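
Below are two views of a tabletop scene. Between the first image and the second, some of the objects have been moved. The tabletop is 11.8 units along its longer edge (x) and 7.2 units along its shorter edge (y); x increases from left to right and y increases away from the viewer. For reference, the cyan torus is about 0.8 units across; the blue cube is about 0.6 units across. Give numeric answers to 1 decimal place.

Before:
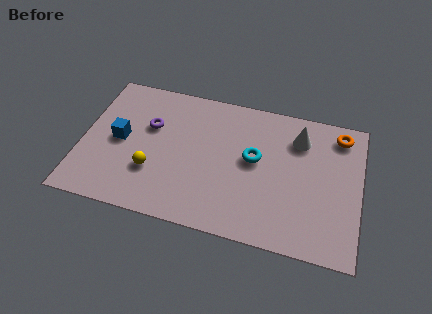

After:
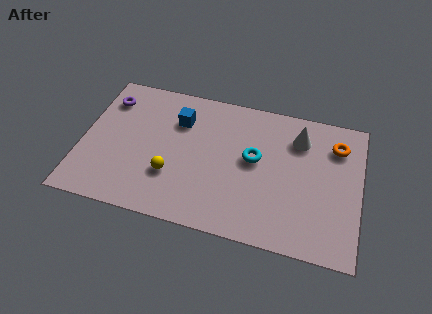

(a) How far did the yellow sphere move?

0.8

The yellow sphere moved from about (3.1, 2.3) to (3.9, 2.3), a distance of √(0.8² + 0.0²) ≈ 0.8.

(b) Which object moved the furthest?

the blue cube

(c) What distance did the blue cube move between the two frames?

2.9

From (1.6, 3.6) to (4.0, 5.2), the blue cube covered √(2.4² + 1.6²) ≈ 2.9 units.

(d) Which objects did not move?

the cyan torus and the white cone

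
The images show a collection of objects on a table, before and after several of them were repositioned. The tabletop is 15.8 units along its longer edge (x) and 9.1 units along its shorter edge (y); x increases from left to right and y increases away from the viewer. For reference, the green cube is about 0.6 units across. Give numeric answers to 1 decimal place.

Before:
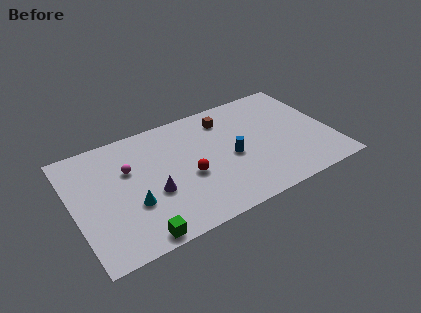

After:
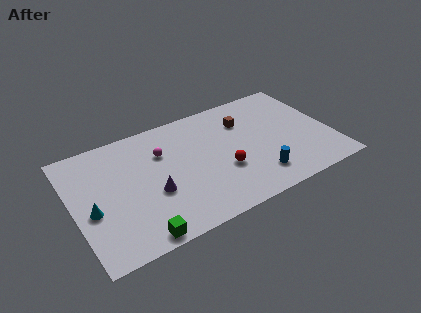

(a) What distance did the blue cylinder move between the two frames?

2.6

The blue cylinder was near (9.6, 4.1) before and (10.9, 1.9) after, so it travelled √(1.3² + 2.2²) ≈ 2.6 units.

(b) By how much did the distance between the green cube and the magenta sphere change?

+0.8

The distance was about 5.1 in the first image and 5.9 in the second, so they moved 0.8 units further apart.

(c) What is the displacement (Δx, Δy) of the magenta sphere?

(2.1, 0.4)

The magenta sphere started near (3.5, 5.9) and ended near (5.6, 6.3).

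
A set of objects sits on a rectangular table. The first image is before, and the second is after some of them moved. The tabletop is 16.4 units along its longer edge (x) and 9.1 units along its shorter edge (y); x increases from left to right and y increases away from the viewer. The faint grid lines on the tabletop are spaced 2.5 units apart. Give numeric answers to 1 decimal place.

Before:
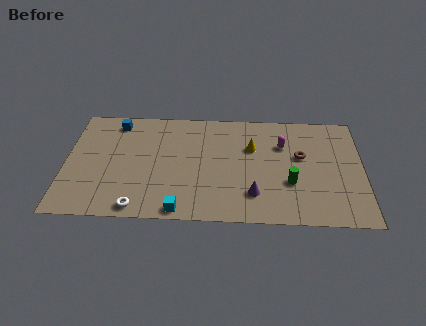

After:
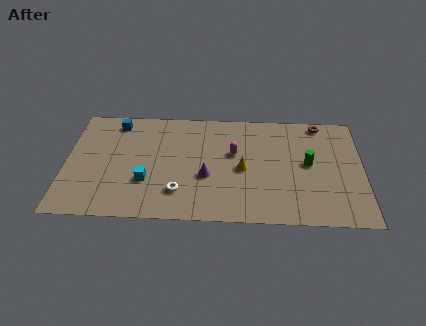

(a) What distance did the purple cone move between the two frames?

2.9

The purple cone moved from about (10.4, 2.2) to (7.8, 3.5), a distance of √(2.6² + 1.3²) ≈ 2.9.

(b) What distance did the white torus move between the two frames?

2.6

From (4.1, 0.9) to (6.3, 2.2), the white torus covered √(2.2² + 1.3²) ≈ 2.6 units.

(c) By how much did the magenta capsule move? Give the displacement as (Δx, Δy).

(-2.7, -0.8)

The magenta capsule was at about (12.0, 6.3) and moved to about (9.3, 5.5).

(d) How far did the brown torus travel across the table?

3.0

From (13.0, 5.4) to (14.1, 8.2), the brown torus covered √(1.1² + 2.8²) ≈ 3.0 units.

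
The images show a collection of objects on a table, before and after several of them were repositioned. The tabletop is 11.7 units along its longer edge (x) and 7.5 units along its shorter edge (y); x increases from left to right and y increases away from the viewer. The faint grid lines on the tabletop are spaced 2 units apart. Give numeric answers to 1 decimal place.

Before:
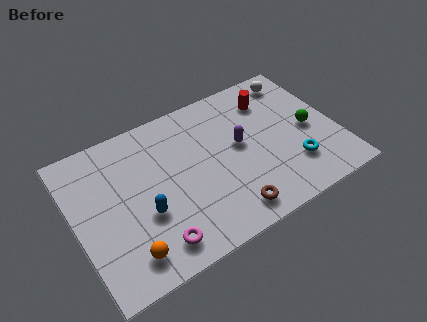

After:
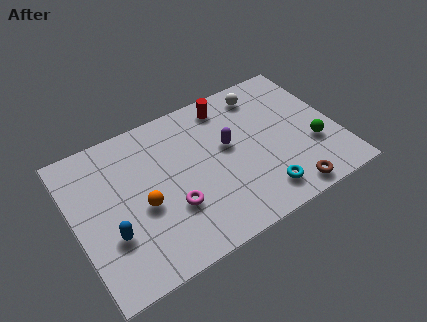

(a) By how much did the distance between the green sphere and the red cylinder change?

+2.3

Before: roughly 2.7 units apart; after: 5.0. That's 2.3 units further apart.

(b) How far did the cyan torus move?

1.7

The cyan torus moved from about (9.5, 2.0) to (7.9, 1.3), a distance of √(1.6² + 0.7²) ≈ 1.7.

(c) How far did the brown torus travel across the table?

2.6

The brown torus moved from about (6.4, 1.1) to (9.0, 0.8), a distance of √(2.6² + 0.3²) ≈ 2.6.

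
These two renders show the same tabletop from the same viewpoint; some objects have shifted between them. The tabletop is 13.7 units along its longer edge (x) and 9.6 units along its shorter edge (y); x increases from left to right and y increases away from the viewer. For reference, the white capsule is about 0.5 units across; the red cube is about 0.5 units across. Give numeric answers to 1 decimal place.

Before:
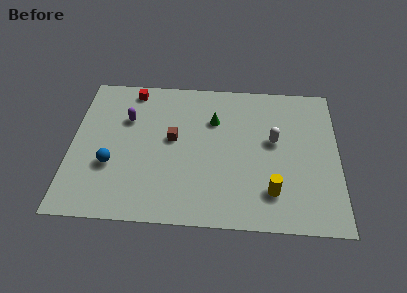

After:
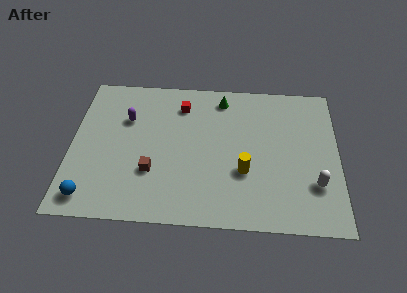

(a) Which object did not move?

the purple capsule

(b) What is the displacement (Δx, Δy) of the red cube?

(2.6, -0.9)

From the two frames, the red cube sits at roughly (3.0, 8.5) before and (5.6, 7.6) after.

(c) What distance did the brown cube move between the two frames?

2.4

The brown cube moved from about (5.2, 5.3) to (4.2, 3.1), a distance of √(1.0² + 2.2²) ≈ 2.4.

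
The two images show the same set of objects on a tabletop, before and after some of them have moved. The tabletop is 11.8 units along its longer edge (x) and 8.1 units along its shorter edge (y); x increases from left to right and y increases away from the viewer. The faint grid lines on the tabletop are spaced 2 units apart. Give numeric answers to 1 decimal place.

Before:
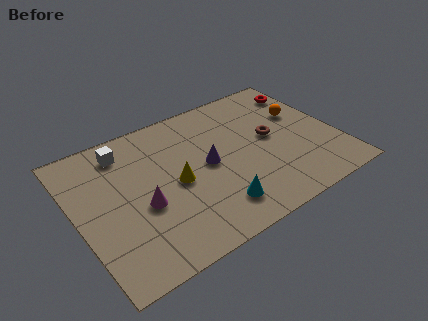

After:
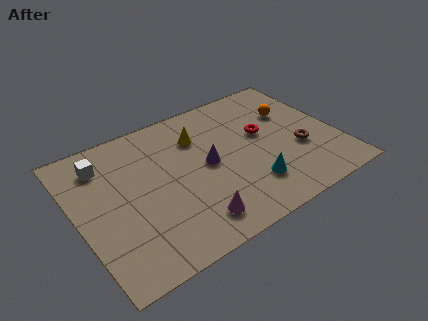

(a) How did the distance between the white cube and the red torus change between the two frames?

-1.2

They were about 8.5 units apart before and 7.3 after — 1.2 units closer together.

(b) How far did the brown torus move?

1.7

The brown torus was near (8.9, 4.3) before and (10.0, 3.0) after, so it travelled √(1.1² + 1.3²) ≈ 1.7 units.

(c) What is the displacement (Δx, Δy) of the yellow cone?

(1.4, 2.1)

From the two frames, the yellow cone sits at roughly (4.4, 3.8) before and (5.8, 5.9) after.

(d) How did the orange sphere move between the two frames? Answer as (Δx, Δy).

(-0.4, 0.3)

From the two frames, the orange sphere sits at roughly (10.5, 5.1) before and (10.1, 5.4) after.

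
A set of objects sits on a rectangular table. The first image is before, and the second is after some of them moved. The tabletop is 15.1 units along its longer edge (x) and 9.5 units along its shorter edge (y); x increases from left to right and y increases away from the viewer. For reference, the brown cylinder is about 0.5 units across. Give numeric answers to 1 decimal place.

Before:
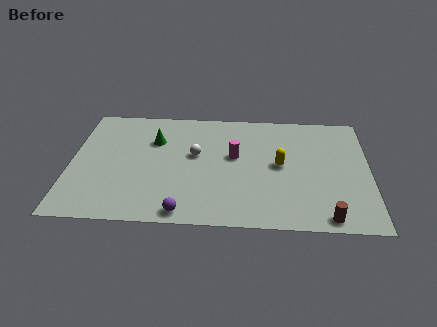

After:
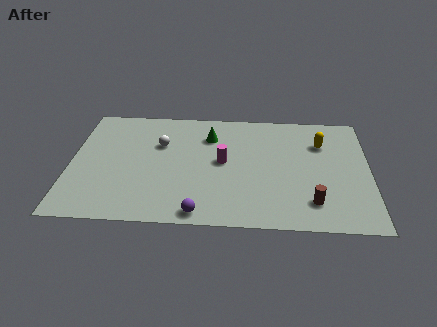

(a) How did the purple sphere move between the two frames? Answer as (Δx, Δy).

(0.8, 0.0)

The purple sphere started near (5.8, 0.9) and ended near (6.6, 0.9).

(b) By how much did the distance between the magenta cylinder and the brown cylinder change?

-1.1

The distance was about 6.5 in the first image and 5.4 in the second, so they moved 1.1 units closer together.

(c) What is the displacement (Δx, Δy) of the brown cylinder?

(-0.7, 1.1)

The brown cylinder was at about (12.9, 0.9) and moved to about (12.2, 2.0).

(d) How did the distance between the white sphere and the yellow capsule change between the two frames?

+3.9

Before: roughly 4.3 units apart; after: 8.2. That's 3.9 units further apart.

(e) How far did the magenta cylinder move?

0.8

The magenta cylinder moved from about (8.3, 5.5) to (7.7, 5.0), a distance of √(0.6² + 0.5²) ≈ 0.8.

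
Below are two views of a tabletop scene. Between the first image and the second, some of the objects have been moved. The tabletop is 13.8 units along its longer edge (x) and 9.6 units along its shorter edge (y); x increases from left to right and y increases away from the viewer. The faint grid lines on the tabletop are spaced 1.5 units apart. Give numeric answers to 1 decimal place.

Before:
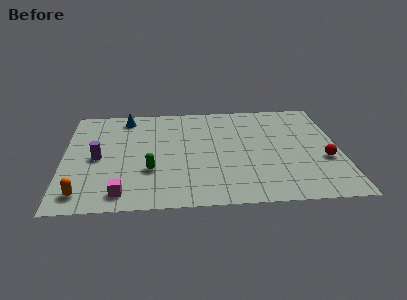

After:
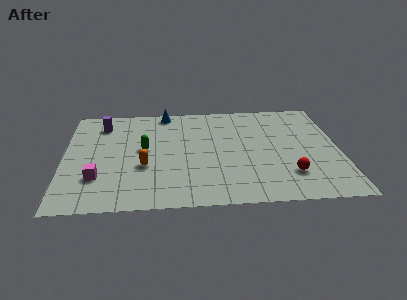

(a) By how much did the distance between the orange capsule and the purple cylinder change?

+1.4

The distance was about 3.2 in the first image and 4.6 in the second, so they moved 1.4 units further apart.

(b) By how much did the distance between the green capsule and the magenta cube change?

+1.0

Before: roughly 2.4 units apart; after: 3.4. That's 1.0 units further apart.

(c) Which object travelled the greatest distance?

the orange capsule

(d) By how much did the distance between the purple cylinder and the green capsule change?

+0.4

Before: roughly 2.9 units apart; after: 3.3. That's 0.4 units further apart.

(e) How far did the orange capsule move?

3.7

The orange capsule moved from about (1.0, 1.4) to (4.0, 3.6), a distance of √(3.0² + 2.2²) ≈ 3.7.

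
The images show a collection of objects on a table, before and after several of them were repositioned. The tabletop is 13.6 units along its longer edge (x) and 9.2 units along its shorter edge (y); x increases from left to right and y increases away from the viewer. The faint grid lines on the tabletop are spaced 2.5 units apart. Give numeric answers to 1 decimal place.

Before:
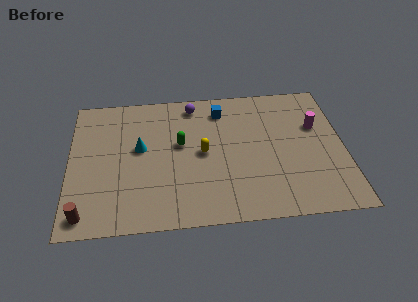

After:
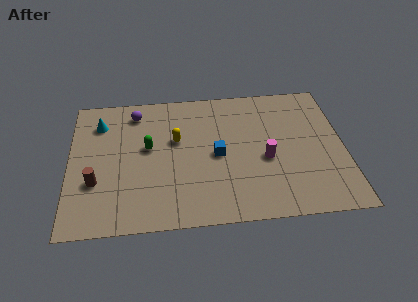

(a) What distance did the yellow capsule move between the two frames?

1.6

The yellow capsule was near (6.6, 4.6) before and (5.3, 5.6) after, so it travelled √(1.3² + 1.0²) ≈ 1.6 units.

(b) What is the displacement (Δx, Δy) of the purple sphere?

(-2.9, -0.3)

The purple sphere started near (6.2, 8.0) and ended near (3.3, 7.7).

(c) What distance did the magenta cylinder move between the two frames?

3.3

The magenta cylinder moved from about (12.3, 5.9) to (9.7, 3.9), a distance of √(2.6² + 2.0²) ≈ 3.3.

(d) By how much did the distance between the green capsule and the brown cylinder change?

-3.0

Before: roughly 6.3 units apart; after: 3.3. That's 3.0 units closer together.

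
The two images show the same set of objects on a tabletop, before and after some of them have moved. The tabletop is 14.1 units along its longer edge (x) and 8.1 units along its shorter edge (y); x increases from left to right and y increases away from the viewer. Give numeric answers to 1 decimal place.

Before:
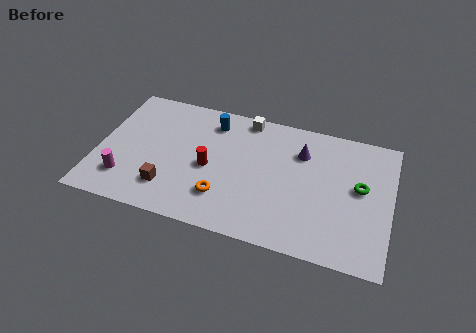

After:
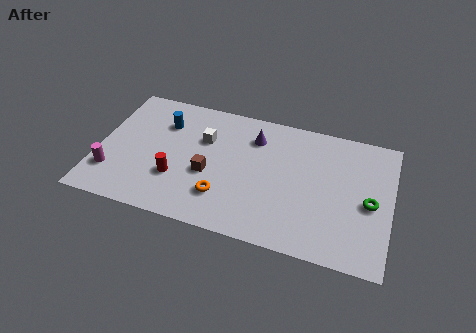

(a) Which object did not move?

the orange torus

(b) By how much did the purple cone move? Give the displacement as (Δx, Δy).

(-2.3, 0.3)

From the two frames, the purple cone sits at roughly (9.7, 5.9) before and (7.4, 6.2) after.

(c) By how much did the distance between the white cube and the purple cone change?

-0.6

Before: roughly 3.1 units apart; after: 2.5. That's 0.6 units closer together.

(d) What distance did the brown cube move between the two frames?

2.3

The brown cube was near (3.6, 1.9) before and (5.4, 3.3) after, so it travelled √(1.8² + 1.4²) ≈ 2.3 units.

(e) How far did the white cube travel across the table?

2.7

From (6.9, 7.3) to (5.0, 5.4), the white cube covered √(1.9² + 1.9²) ≈ 2.7 units.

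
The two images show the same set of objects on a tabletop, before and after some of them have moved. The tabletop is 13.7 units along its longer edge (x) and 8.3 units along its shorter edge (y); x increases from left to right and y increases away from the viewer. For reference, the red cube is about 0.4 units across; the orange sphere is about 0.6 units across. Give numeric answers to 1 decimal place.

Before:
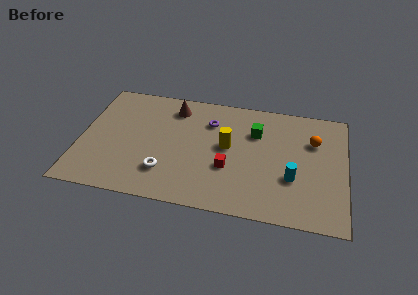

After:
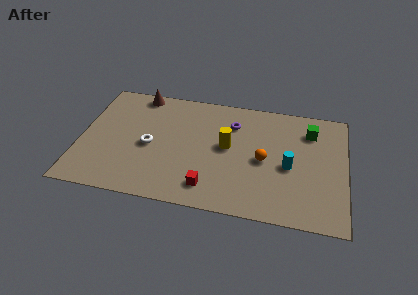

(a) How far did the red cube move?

1.7

The red cube moved from about (7.7, 3.0) to (6.8, 1.5), a distance of √(0.9² + 1.5²) ≈ 1.7.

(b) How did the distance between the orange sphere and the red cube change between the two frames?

-1.5

The distance was about 5.1 in the first image and 3.6 in the second, so they moved 1.5 units closer together.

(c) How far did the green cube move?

2.9

The green cube was near (9.0, 5.8) before and (11.8, 6.4) after, so it travelled √(2.8² + 0.6²) ≈ 2.9 units.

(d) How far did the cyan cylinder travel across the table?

0.8

The cyan cylinder moved from about (11.0, 2.9) to (10.8, 3.7), a distance of √(0.2² + 0.8²) ≈ 0.8.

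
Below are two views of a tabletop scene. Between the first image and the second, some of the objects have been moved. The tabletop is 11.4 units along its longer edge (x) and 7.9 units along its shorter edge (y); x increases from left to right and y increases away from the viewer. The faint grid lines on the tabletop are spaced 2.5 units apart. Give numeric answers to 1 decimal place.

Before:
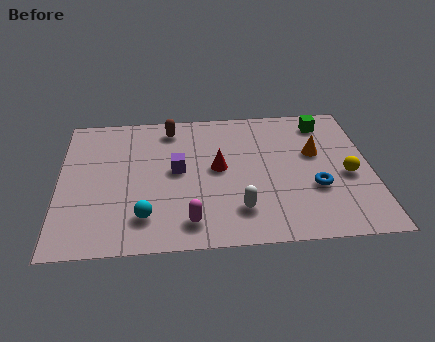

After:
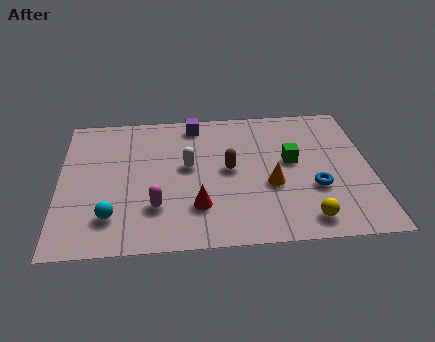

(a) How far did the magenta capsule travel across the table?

1.5

The magenta capsule was near (4.7, 1.3) before and (3.5, 2.2) after, so it travelled √(1.2² + 0.9²) ≈ 1.5 units.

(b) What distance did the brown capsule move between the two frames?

3.3

The brown capsule moved from about (4.1, 6.7) to (6.2, 4.1), a distance of √(2.1² + 2.6²) ≈ 3.3.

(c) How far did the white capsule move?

3.2

The white capsule moved from about (6.5, 1.8) to (4.7, 4.4), a distance of √(1.8² + 2.6²) ≈ 3.2.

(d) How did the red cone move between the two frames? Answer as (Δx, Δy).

(-0.8, -2.1)

The red cone was at about (5.8, 4.2) and moved to about (5.0, 2.1).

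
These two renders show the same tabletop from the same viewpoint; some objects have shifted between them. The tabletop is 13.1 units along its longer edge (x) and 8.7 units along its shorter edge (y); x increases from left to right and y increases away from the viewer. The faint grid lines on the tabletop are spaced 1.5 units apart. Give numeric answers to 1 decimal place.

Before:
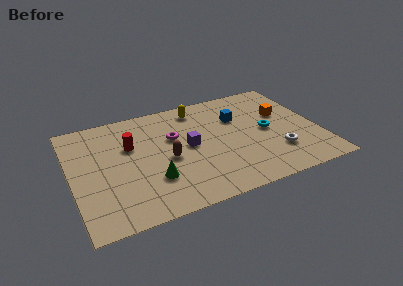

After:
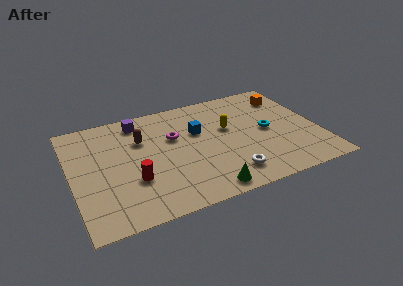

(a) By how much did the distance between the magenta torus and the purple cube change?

+1.3

They were about 1.2 units apart before and 2.5 after — 1.3 units further apart.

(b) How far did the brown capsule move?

2.3

The brown capsule was near (5.0, 3.9) before and (3.8, 5.9) after, so it travelled √(1.2² + 2.0²) ≈ 2.3 units.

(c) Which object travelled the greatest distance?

the purple cube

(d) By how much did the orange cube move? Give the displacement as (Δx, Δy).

(0.4, 1.4)

The orange cube started near (11.4, 5.4) and ended near (11.8, 6.8).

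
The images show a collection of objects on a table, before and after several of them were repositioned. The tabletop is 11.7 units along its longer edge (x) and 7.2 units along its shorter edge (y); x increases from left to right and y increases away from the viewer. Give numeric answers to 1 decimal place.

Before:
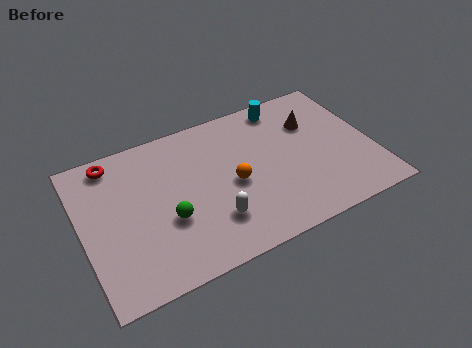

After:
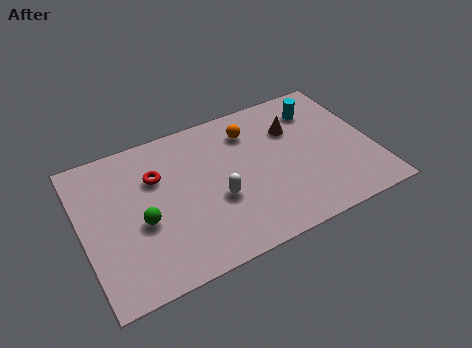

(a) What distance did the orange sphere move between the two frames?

2.5

From (6.0, 3.3) to (7.0, 5.6), the orange sphere covered √(1.0² + 2.3²) ≈ 2.5 units.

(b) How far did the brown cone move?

0.8

From (9.5, 5.0) to (8.7, 5.0), the brown cone covered √(0.8² + 0.0²) ≈ 0.8 units.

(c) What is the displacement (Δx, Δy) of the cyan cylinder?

(1.3, -0.7)

The cyan cylinder started near (8.5, 6.3) and ended near (9.8, 5.6).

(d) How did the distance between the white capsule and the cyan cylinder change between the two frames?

-0.3

The distance was about 5.6 in the first image and 5.3 in the second, so they moved 0.3 units closer together.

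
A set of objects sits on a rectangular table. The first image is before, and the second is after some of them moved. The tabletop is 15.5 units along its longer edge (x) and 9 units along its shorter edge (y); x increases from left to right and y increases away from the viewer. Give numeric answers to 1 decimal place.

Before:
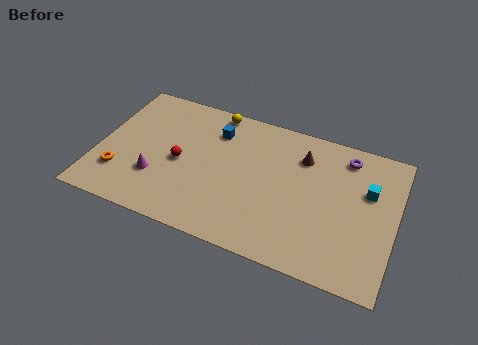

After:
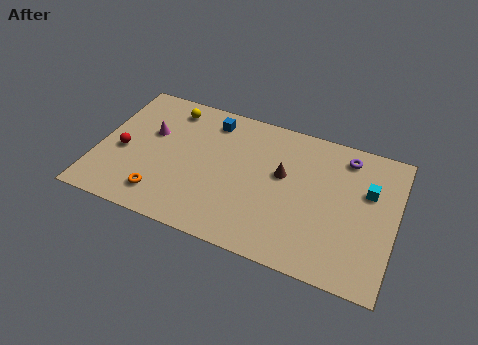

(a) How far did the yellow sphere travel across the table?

2.4

The yellow sphere moved from about (5.7, 8.2) to (3.4, 7.6), a distance of √(2.3² + 0.6²) ≈ 2.4.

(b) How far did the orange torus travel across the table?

2.4

The orange torus moved from about (1.3, 2.4) to (3.6, 1.7), a distance of √(2.3² + 0.7²) ≈ 2.4.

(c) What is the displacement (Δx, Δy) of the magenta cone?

(-0.6, 2.8)

The magenta cone started near (3.2, 2.8) and ended near (2.6, 5.6).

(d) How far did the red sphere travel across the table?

3.0

From (4.3, 4.2) to (1.3, 3.9), the red sphere covered √(3.0² + 0.3²) ≈ 3.0 units.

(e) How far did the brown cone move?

1.7

The brown cone moved from about (10.5, 6.8) to (9.6, 5.3), a distance of √(0.9² + 1.5²) ≈ 1.7.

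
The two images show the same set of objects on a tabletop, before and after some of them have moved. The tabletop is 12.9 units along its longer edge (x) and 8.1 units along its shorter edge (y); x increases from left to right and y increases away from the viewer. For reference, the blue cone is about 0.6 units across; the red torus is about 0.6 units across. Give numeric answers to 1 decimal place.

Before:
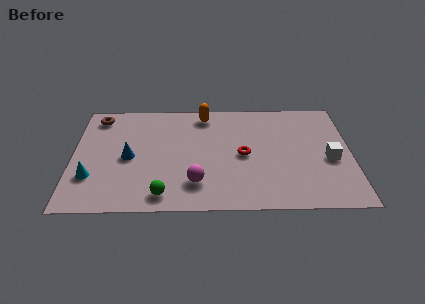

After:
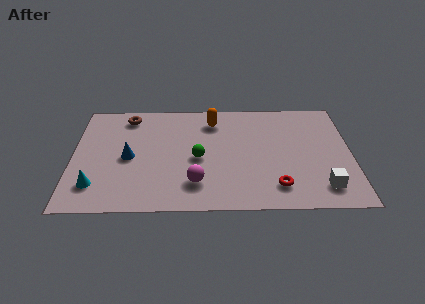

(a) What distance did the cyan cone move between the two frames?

0.6

The cyan cone was near (0.9, 2.4) before and (1.1, 1.8) after, so it travelled √(0.2² + 0.6²) ≈ 0.6 units.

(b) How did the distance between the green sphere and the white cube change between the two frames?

-2.0

Before: roughly 8.1 units apart; after: 6.1. That's 2.0 units closer together.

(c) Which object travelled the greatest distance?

the green sphere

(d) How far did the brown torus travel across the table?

1.4

The brown torus moved from about (1.1, 6.9) to (2.5, 6.9), a distance of √(1.4² + 0.0²) ≈ 1.4.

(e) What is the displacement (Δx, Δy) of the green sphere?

(1.6, 2.6)

The green sphere was at about (4.2, 1.1) and moved to about (5.8, 3.7).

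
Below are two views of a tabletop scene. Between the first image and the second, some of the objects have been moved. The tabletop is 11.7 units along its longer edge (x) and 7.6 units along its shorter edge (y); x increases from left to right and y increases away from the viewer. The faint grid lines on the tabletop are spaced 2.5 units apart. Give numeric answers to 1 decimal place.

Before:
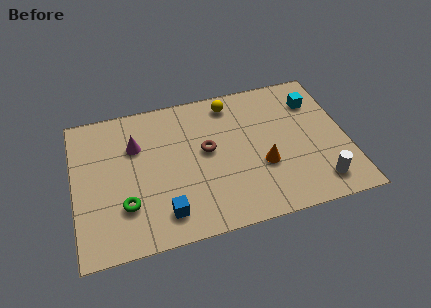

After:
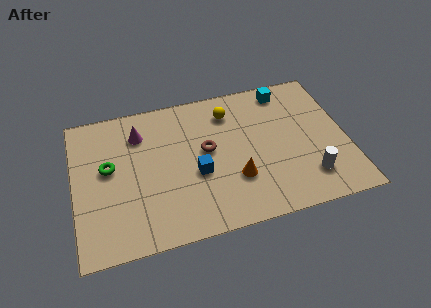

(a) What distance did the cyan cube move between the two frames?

1.5

From (10.5, 5.7) to (9.3, 6.6), the cyan cube covered √(1.2² + 0.9²) ≈ 1.5 units.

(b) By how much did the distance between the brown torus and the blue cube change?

-2.2

The distance was about 3.4 in the first image and 1.2 in the second, so they moved 2.2 units closer together.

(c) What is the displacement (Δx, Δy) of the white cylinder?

(-0.4, 0.4)

The white cylinder was at about (10.3, 1.3) and moved to about (9.9, 1.7).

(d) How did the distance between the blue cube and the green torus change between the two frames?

+2.1

Before: roughly 1.8 units apart; after: 3.9. That's 2.1 units further apart.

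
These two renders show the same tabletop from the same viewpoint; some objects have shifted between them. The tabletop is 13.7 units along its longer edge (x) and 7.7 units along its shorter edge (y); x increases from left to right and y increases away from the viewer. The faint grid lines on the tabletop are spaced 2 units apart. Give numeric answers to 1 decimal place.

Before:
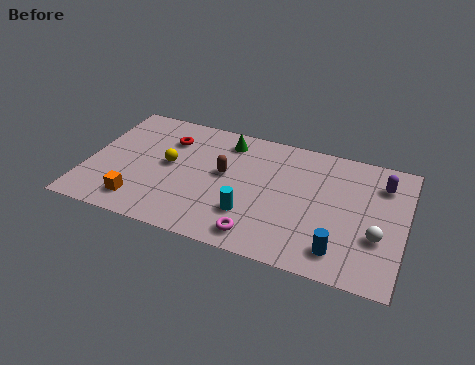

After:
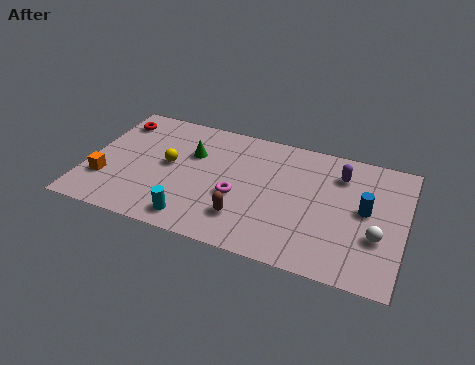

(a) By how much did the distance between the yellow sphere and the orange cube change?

+0.3

Before: roughly 2.9 units apart; after: 3.2. That's 0.3 units further apart.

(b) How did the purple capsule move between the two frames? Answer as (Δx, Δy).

(-1.8, 0.0)

From the two frames, the purple capsule sits at roughly (12.6, 5.9) before and (10.8, 5.9) after.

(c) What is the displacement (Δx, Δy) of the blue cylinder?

(0.9, 2.7)

The blue cylinder started near (11.1, 1.4) and ended near (12.0, 4.1).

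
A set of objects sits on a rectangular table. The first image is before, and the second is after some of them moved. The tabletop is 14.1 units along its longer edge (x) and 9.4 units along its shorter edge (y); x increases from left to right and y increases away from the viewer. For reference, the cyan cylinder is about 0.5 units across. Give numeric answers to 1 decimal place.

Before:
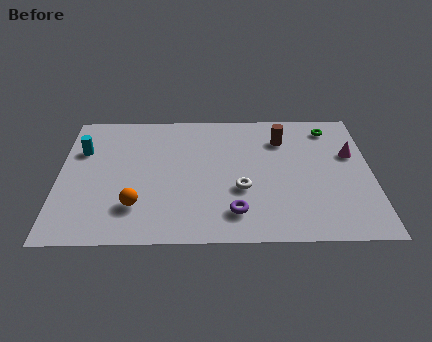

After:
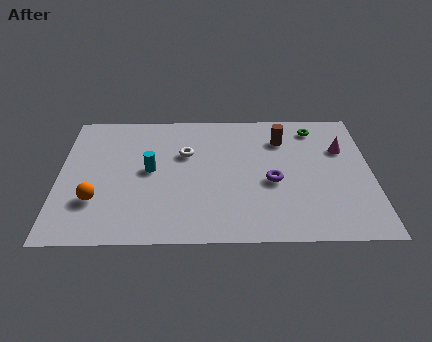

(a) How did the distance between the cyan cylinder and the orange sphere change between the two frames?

-1.5

The distance was about 4.7 in the first image and 3.2 in the second, so they moved 1.5 units closer together.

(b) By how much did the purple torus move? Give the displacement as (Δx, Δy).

(1.7, 2.1)

The purple torus was at about (7.9, 1.9) and moved to about (9.6, 4.0).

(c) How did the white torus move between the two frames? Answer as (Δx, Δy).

(-2.5, 2.6)

From the two frames, the white torus sits at roughly (8.2, 3.5) before and (5.7, 6.1) after.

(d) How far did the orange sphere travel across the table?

1.8

From (3.5, 2.4) to (1.7, 2.8), the orange sphere covered √(1.8² + 0.4²) ≈ 1.8 units.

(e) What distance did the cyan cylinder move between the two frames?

3.4

The cyan cylinder moved from about (1.0, 6.4) to (4.1, 4.9), a distance of √(3.1² + 1.5²) ≈ 3.4.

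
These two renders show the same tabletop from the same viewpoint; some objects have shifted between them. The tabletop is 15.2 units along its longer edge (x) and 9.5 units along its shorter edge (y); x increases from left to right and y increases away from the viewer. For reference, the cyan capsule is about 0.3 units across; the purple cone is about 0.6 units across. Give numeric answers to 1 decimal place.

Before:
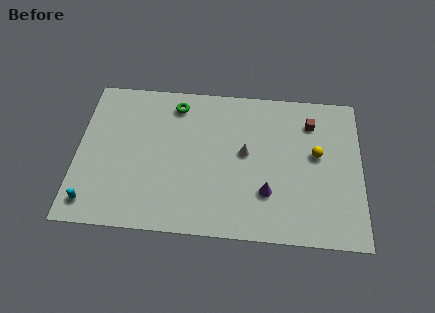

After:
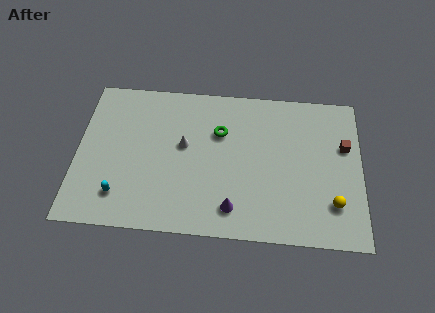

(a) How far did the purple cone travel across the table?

2.1

The purple cone moved from about (10.2, 2.8) to (8.4, 1.7), a distance of √(1.8² + 1.1²) ≈ 2.1.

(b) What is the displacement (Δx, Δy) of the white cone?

(-3.3, 0.2)

The white cone was at about (9.0, 5.2) and moved to about (5.7, 5.4).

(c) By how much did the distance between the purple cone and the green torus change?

-2.4

Before: roughly 7.2 units apart; after: 4.8. That's 2.4 units closer together.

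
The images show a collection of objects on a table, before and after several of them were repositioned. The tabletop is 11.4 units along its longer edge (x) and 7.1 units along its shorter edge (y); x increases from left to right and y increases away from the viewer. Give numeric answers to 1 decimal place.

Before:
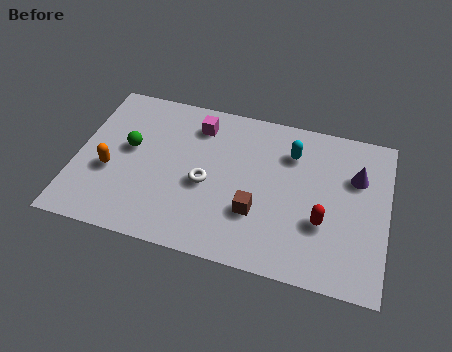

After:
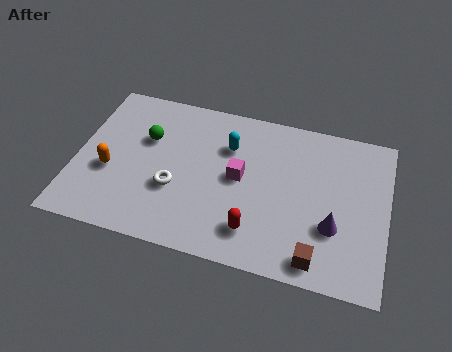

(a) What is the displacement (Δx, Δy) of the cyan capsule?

(-2.3, -0.3)

From the two frames, the cyan capsule sits at roughly (7.8, 5.3) before and (5.5, 5.0) after.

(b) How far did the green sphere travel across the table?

0.8

The green sphere was near (1.9, 4.0) before and (2.5, 4.6) after, so it travelled √(0.6² + 0.6²) ≈ 0.8 units.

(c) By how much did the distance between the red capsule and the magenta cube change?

-3.5

The distance was about 5.8 in the first image and 2.3 in the second, so they moved 3.5 units closer together.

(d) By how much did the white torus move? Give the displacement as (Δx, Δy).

(-1.1, -0.5)

The white torus started near (4.8, 3.1) and ended near (3.7, 2.6).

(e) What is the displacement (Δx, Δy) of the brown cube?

(2.3, -1.4)

The brown cube started near (6.7, 2.3) and ended near (9.0, 0.9).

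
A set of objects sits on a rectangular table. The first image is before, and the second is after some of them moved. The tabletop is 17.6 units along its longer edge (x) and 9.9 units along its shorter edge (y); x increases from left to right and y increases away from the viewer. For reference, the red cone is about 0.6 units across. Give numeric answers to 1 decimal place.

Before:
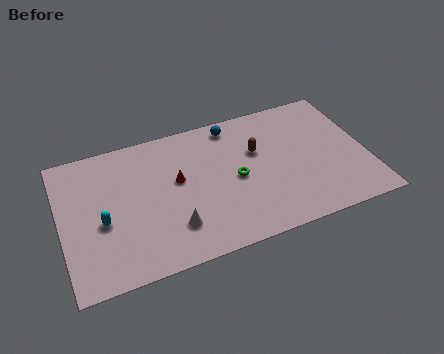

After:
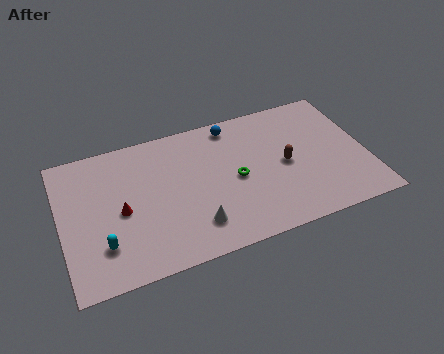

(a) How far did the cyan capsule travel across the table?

1.6

The cyan capsule was near (2.3, 4.2) before and (2.2, 2.6) after, so it travelled √(0.1² + 1.6²) ≈ 1.6 units.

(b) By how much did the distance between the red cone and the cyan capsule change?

-2.3

The distance was about 4.6 in the first image and 2.3 in the second, so they moved 2.3 units closer together.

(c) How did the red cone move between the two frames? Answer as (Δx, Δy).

(-3.3, -1.1)

The red cone started near (6.7, 5.7) and ended near (3.4, 4.6).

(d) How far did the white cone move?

1.2

From (6.2, 2.5) to (7.4, 2.2), the white cone covered √(1.2² + 0.3²) ≈ 1.2 units.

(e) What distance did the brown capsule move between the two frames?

2.1

The brown capsule moved from about (11.4, 6.3) to (12.9, 4.8), a distance of √(1.5² + 1.5²) ≈ 2.1.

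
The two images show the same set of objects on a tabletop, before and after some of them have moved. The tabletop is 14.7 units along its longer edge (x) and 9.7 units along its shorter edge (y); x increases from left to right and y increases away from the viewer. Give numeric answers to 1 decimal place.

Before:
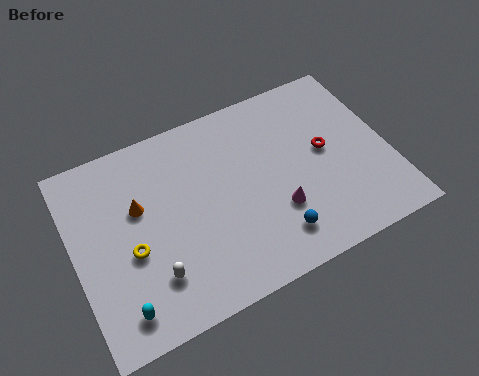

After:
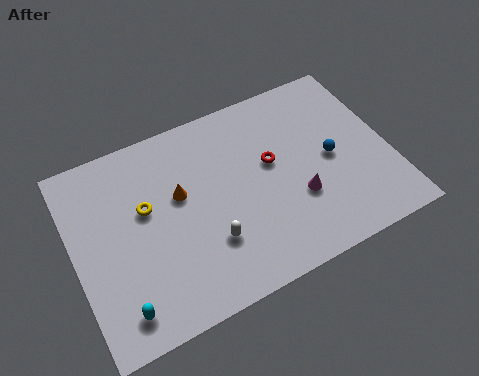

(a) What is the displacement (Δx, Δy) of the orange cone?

(1.9, -0.2)

The orange cone was at about (3.1, 6.0) and moved to about (5.0, 5.8).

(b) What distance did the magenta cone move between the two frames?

1.0

From (9.2, 3.1) to (10.2, 3.3), the magenta cone covered √(1.0² + 0.2²) ≈ 1.0 units.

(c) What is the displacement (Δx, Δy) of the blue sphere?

(3.1, 2.8)

The blue sphere was at about (8.9, 1.9) and moved to about (12.0, 4.7).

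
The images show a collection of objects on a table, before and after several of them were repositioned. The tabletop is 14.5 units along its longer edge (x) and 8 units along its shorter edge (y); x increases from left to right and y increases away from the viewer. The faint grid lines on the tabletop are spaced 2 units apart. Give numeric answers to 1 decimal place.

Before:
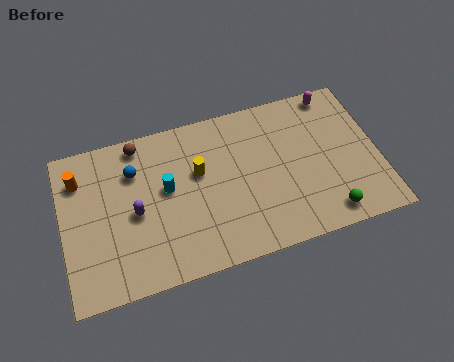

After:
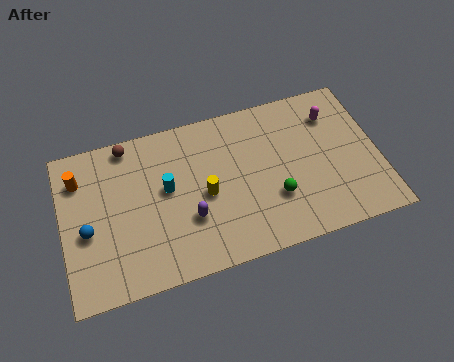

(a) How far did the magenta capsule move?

1.1

The magenta capsule moved from about (12.8, 7.2) to (12.6, 6.1), a distance of √(0.2² + 1.1²) ≈ 1.1.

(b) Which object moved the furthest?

the blue sphere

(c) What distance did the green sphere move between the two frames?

2.7

The green sphere moved from about (11.9, 1.1) to (9.6, 2.6), a distance of √(2.3² + 1.5²) ≈ 2.7.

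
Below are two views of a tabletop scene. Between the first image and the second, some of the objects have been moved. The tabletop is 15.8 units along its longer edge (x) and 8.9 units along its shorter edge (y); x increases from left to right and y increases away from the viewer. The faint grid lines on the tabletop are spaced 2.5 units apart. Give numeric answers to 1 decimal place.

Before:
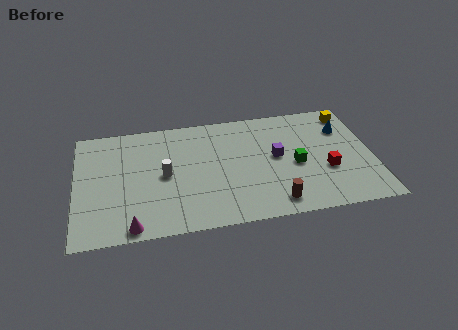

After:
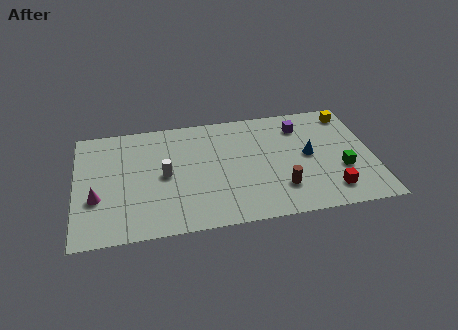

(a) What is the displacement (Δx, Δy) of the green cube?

(2.4, -0.8)

The green cube started near (11.7, 4.0) and ended near (14.1, 3.2).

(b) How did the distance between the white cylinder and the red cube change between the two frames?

+0.4

The distance was about 8.7 in the first image and 9.1 in the second, so they moved 0.4 units further apart.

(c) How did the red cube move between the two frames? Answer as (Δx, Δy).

(0.1, -1.6)

The red cube was at about (13.3, 3.3) and moved to about (13.4, 1.7).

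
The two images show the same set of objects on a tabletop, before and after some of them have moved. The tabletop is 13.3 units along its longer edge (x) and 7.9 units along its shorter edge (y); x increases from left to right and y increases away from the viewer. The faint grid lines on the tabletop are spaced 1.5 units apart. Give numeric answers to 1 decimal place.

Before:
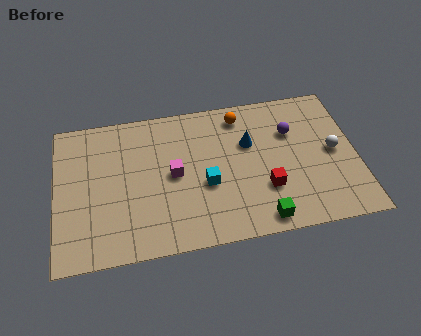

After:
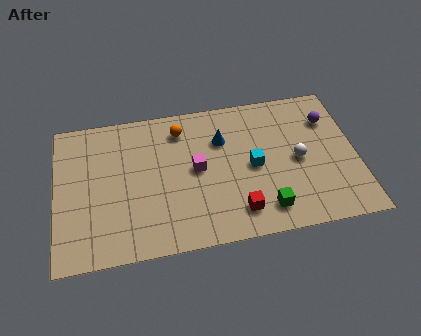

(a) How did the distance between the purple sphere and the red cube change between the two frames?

+2.9

Before: roughly 3.2 units apart; after: 6.1. That's 2.9 units further apart.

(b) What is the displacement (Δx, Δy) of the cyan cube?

(2.1, 0.6)

From the two frames, the cyan cube sits at roughly (6.6, 3.2) before and (8.7, 3.8) after.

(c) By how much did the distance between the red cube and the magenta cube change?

-1.2

They were about 4.3 units apart before and 3.1 after — 1.2 units closer together.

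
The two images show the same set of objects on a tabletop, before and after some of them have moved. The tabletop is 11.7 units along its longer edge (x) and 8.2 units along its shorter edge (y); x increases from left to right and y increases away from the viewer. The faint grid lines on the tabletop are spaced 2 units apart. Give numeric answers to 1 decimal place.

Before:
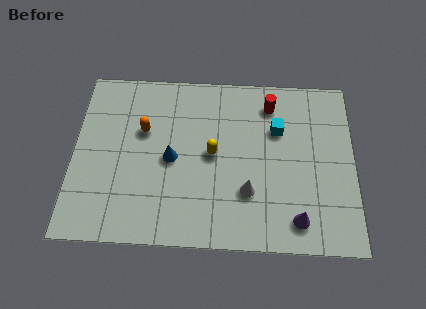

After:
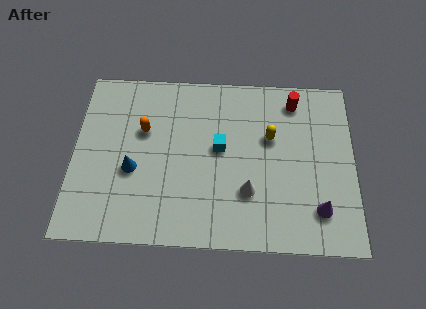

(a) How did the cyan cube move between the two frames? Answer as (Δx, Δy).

(-2.4, -1.0)

From the two frames, the cyan cube sits at roughly (8.5, 5.5) before and (6.1, 4.5) after.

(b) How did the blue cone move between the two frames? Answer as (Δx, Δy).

(-1.6, -0.6)

The blue cone was at about (4.1, 3.9) and moved to about (2.5, 3.3).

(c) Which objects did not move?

the orange capsule and the white cone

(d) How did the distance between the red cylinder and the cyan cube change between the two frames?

+2.7

The distance was about 1.2 in the first image and 3.9 in the second, so they moved 2.7 units further apart.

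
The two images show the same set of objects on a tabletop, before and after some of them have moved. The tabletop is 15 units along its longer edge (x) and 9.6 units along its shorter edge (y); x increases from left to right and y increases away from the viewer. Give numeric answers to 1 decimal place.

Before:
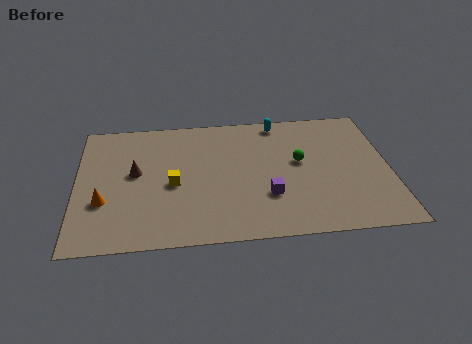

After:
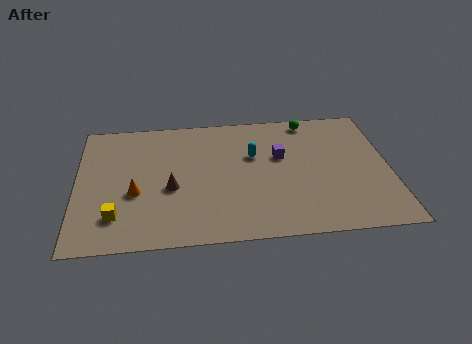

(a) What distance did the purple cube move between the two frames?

3.0

From (9.1, 3.0) to (9.8, 5.9), the purple cube covered √(0.7² + 2.9²) ≈ 3.0 units.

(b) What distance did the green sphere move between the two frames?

3.3

The green sphere moved from about (10.7, 5.4) to (11.3, 8.6), a distance of √(0.6² + 3.2²) ≈ 3.3.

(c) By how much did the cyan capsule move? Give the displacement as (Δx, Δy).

(-1.3, -2.5)

The cyan capsule was at about (9.8, 8.6) and moved to about (8.5, 6.1).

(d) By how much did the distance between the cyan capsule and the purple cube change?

-4.3

They were about 5.6 units apart before and 1.3 after — 4.3 units closer together.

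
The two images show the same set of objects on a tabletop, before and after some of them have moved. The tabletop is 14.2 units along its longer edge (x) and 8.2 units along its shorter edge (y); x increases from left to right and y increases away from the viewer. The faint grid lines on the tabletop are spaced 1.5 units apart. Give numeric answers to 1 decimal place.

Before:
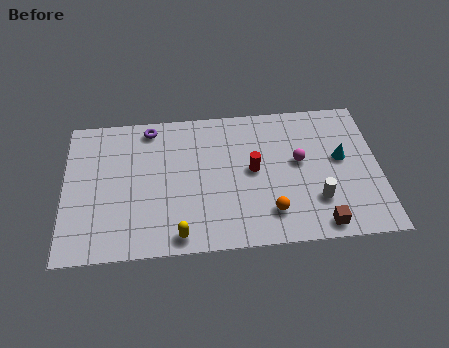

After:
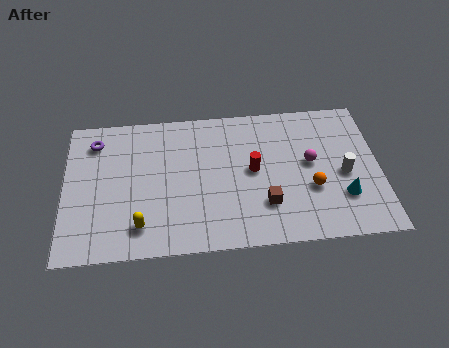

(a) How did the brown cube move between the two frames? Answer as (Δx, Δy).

(-2.4, 1.4)

The brown cube started near (11.4, 0.9) and ended near (9.0, 2.3).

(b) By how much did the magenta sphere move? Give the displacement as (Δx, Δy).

(0.5, -0.1)

The magenta sphere was at about (10.6, 4.6) and moved to about (11.1, 4.5).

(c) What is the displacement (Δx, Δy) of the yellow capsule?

(-1.7, 0.7)

The yellow capsule started near (5.1, 0.9) and ended near (3.4, 1.6).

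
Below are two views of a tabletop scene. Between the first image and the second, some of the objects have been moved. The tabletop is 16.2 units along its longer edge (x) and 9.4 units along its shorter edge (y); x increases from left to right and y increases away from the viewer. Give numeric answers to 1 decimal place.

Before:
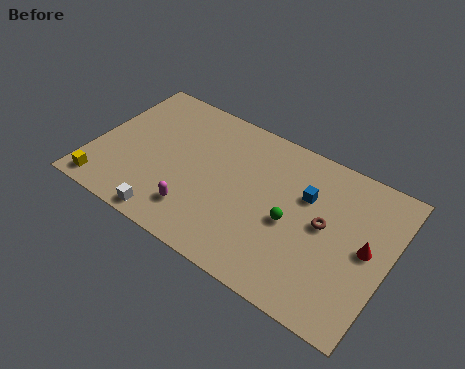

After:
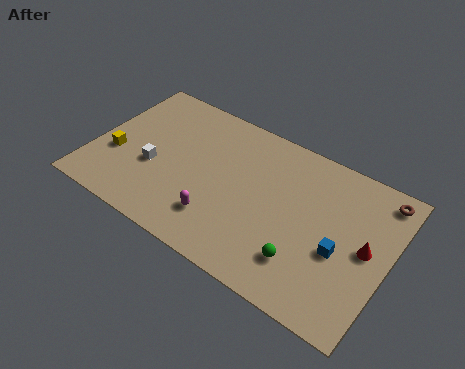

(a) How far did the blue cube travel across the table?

3.2

From (11.5, 6.2) to (13.7, 3.9), the blue cube covered √(2.2² + 2.3²) ≈ 3.2 units.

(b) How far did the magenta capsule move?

1.2

From (6.1, 2.1) to (7.3, 2.3), the magenta capsule covered √(1.2² + 0.2²) ≈ 1.2 units.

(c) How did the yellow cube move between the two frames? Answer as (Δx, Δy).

(0.2, 2.4)

The yellow cube was at about (1.1, 1.1) and moved to about (1.3, 3.5).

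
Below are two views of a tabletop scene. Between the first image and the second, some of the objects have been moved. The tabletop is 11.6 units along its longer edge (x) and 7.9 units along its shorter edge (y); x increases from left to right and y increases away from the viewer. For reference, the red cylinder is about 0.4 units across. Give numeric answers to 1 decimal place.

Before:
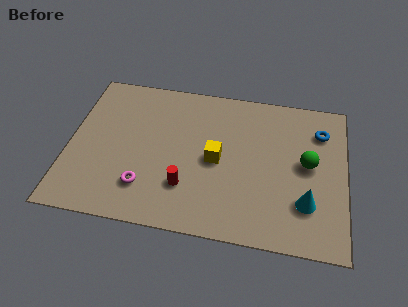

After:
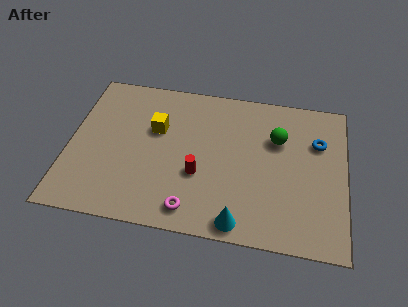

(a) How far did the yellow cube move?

2.9

The yellow cube was near (6.2, 3.8) before and (3.6, 5.0) after, so it travelled √(2.6² + 1.2²) ≈ 2.9 units.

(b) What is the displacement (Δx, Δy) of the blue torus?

(-0.1, -0.6)

The blue torus started near (10.5, 6.0) and ended near (10.4, 5.4).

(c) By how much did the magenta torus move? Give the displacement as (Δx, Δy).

(2.0, -0.8)

The magenta torus started near (3.3, 1.9) and ended near (5.3, 1.1).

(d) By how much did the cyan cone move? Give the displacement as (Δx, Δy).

(-2.7, -1.4)

From the two frames, the cyan cone sits at roughly (10.0, 2.2) before and (7.3, 0.8) after.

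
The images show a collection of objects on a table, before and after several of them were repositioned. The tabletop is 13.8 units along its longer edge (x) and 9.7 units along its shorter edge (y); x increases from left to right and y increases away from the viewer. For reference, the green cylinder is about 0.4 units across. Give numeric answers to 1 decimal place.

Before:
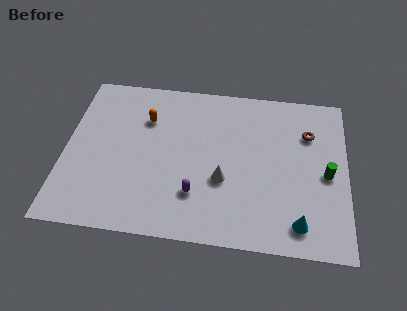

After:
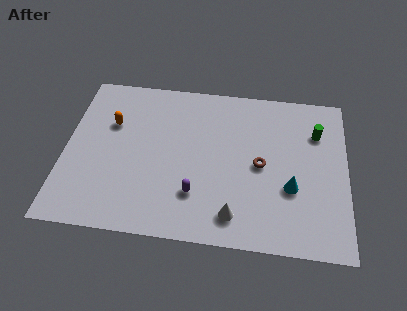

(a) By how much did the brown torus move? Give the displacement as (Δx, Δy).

(-2.3, -2.2)

The brown torus started near (11.9, 6.9) and ended near (9.6, 4.7).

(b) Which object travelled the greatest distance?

the brown torus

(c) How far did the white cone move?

2.1

The white cone moved from about (7.8, 3.6) to (8.4, 1.6), a distance of √(0.6² + 2.0²) ≈ 2.1.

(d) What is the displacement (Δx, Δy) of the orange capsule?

(-1.7, -0.5)

From the two frames, the orange capsule sits at roughly (3.9, 6.9) before and (2.2, 6.4) after.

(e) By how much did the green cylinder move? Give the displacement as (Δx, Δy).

(-0.5, 2.5)

The green cylinder started near (12.8, 4.5) and ended near (12.3, 7.0).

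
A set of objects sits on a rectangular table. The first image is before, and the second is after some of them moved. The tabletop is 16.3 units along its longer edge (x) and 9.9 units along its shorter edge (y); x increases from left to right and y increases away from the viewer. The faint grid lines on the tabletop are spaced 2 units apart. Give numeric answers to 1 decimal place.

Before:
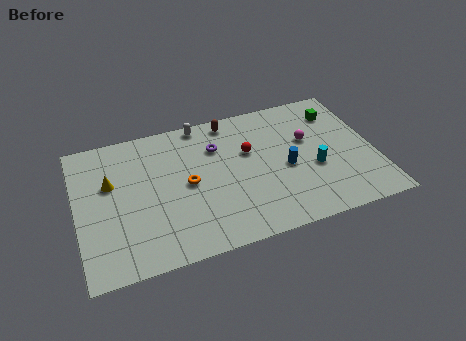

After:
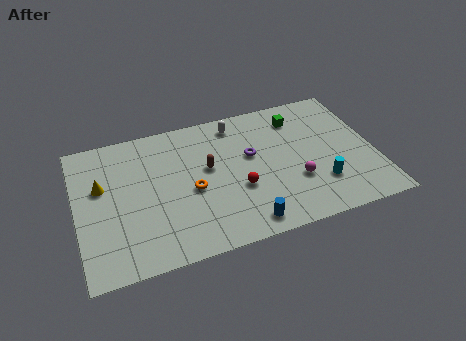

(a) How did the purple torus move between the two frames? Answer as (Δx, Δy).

(1.8, -1.2)

The purple torus started near (7.8, 7.1) and ended near (9.6, 5.9).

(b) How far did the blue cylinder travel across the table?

4.1

The blue cylinder was near (11.4, 4.4) before and (8.8, 1.2) after, so it travelled √(2.6² + 3.2²) ≈ 4.1 units.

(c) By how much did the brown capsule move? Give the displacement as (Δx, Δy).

(-1.5, -3.1)

The brown capsule started near (8.7, 8.8) and ended near (7.2, 5.7).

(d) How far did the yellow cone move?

0.5

From (1.9, 6.2) to (1.4, 6.1), the yellow cone covered √(0.5² + 0.1²) ≈ 0.5 units.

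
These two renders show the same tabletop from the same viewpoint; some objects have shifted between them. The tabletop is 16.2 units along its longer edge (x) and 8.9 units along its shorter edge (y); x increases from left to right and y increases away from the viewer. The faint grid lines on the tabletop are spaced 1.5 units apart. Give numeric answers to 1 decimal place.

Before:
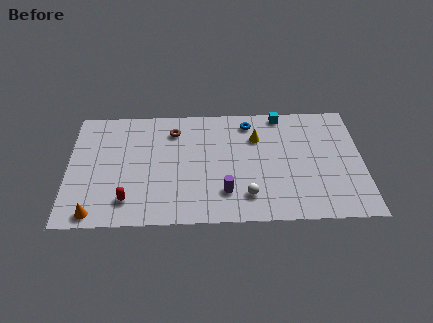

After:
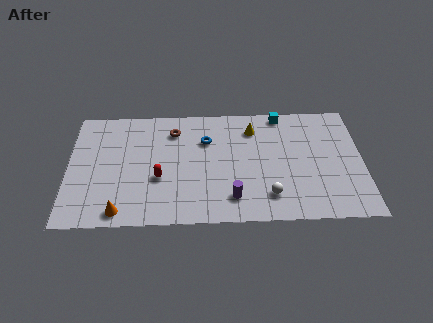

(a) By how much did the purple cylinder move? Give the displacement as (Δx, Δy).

(0.4, -0.4)

The purple cylinder started near (8.6, 2.2) and ended near (9.0, 1.8).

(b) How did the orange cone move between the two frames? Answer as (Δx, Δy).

(1.4, 0.1)

The orange cone started near (1.5, 0.9) and ended near (2.9, 1.0).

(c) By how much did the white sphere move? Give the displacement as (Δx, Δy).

(1.2, 0.0)

The white sphere was at about (9.8, 1.9) and moved to about (11.0, 1.9).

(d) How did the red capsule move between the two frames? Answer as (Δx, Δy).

(1.7, 1.6)

The red capsule started near (3.3, 1.8) and ended near (5.0, 3.4).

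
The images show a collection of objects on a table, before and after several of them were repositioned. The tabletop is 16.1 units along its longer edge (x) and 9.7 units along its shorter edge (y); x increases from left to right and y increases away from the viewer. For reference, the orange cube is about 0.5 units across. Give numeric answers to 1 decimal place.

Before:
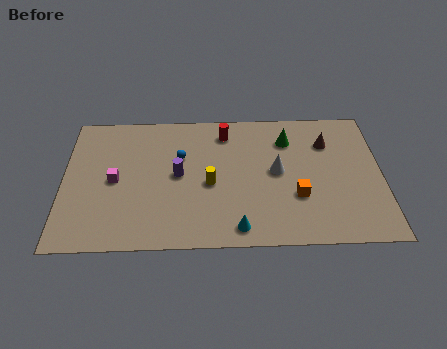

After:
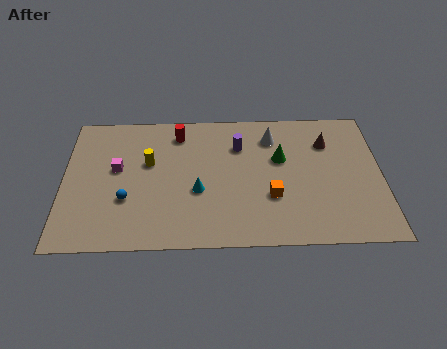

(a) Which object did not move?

the brown cone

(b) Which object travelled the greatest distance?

the blue sphere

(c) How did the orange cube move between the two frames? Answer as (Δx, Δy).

(-1.3, 0.0)

From the two frames, the orange cube sits at roughly (11.8, 3.3) before and (10.5, 3.3) after.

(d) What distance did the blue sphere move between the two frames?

4.0

From (5.9, 6.3) to (3.2, 3.3), the blue sphere covered √(2.7² + 3.0²) ≈ 4.0 units.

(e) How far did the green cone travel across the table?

1.5

From (11.4, 7.4) to (11.0, 6.0), the green cone covered √(0.4² + 1.4²) ≈ 1.5 units.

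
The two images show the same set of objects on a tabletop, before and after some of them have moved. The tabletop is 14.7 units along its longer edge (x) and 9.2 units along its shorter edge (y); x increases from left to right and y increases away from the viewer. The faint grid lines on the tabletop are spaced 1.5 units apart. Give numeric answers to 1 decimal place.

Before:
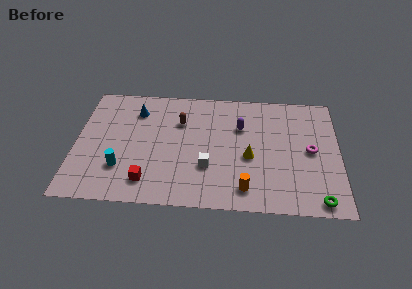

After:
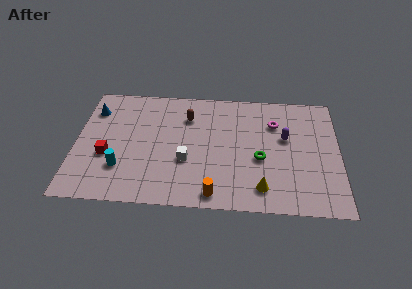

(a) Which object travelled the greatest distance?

the green torus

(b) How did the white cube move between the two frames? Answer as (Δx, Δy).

(-1.2, 0.4)

From the two frames, the white cube sits at roughly (7.4, 3.0) before and (6.2, 3.4) after.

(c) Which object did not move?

the cyan cylinder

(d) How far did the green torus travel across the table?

4.3

From (13.5, 0.9) to (10.3, 3.8), the green torus covered √(3.2² + 2.9²) ≈ 4.3 units.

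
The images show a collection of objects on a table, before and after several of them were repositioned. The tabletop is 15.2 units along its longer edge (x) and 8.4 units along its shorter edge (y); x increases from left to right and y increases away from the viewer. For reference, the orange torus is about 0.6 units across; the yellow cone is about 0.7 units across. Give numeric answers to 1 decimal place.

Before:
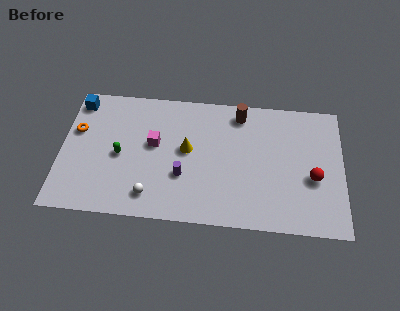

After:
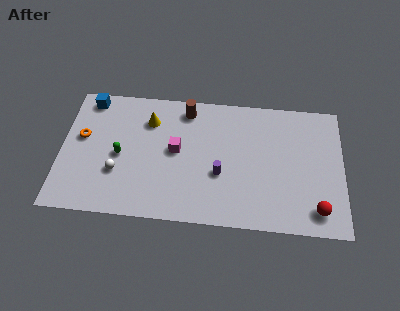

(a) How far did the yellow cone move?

2.7

The yellow cone moved from about (6.8, 4.6) to (4.7, 6.3), a distance of √(2.1² + 1.7²) ≈ 2.7.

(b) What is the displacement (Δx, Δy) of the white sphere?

(-1.8, 1.3)

The white sphere started near (4.9, 1.5) and ended near (3.1, 2.8).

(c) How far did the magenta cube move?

1.2

The magenta cube moved from about (5.0, 4.8) to (6.2, 4.5), a distance of √(1.2² + 0.3²) ≈ 1.2.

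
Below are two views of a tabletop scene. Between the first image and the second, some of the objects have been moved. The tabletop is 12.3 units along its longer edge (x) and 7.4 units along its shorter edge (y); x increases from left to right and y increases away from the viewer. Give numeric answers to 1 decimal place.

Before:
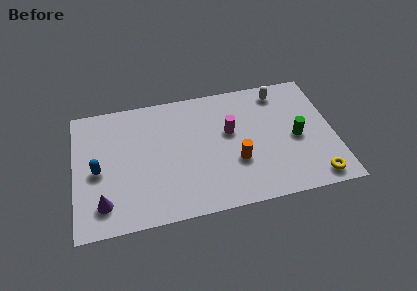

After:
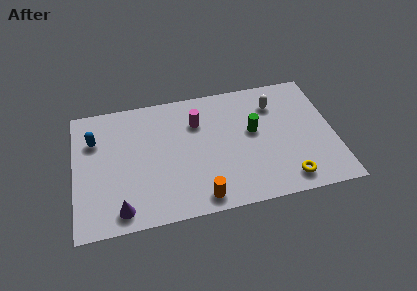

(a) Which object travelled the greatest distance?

the orange cylinder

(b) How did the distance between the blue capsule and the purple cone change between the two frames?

+2.4

The distance was about 1.9 in the first image and 4.3 in the second, so they moved 2.4 units further apart.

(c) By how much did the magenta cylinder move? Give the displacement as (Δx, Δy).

(-1.5, 0.9)

The magenta cylinder was at about (7.4, 4.4) and moved to about (5.9, 5.3).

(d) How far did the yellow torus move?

1.3

The yellow torus moved from about (11.2, 0.9) to (9.9, 1.1), a distance of √(1.3² + 0.2²) ≈ 1.3.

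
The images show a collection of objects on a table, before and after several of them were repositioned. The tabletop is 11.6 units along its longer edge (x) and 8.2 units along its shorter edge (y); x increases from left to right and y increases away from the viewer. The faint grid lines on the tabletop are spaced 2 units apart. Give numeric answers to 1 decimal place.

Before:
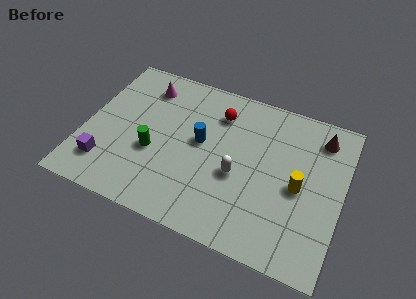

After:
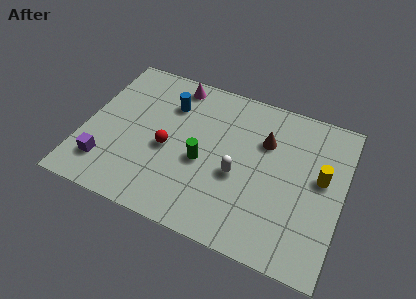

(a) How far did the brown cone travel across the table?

2.6

The brown cone was near (10.4, 6.7) before and (8.0, 5.6) after, so it travelled √(2.4² + 1.1²) ≈ 2.6 units.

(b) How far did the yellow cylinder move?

1.2

The yellow cylinder moved from about (9.7, 3.8) to (10.6, 4.6), a distance of √(0.9² + 0.8²) ≈ 1.2.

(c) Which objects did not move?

the purple cube and the white capsule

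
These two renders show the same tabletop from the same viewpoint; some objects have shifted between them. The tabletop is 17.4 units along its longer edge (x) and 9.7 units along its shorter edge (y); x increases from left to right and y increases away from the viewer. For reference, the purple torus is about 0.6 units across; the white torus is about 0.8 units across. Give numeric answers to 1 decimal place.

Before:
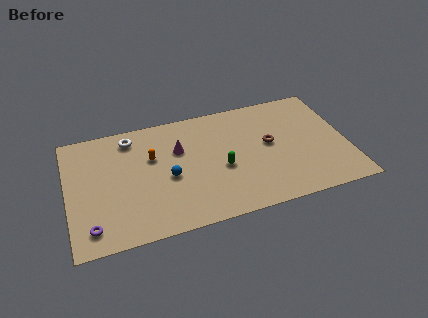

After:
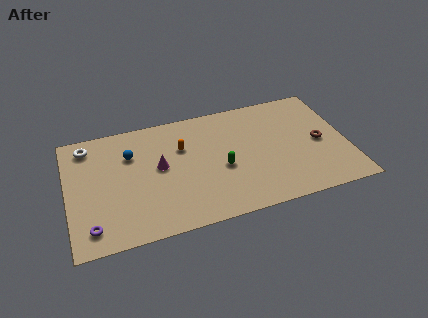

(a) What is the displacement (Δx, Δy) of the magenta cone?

(-1.3, -1.1)

The magenta cone started near (7.0, 6.4) and ended near (5.7, 5.3).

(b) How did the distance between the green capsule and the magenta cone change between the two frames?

+0.6

They were about 3.4 units apart before and 4.0 after — 0.6 units further apart.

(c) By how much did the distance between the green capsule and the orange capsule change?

-1.4

Before: roughly 4.7 units apart; after: 3.3. That's 1.4 units closer together.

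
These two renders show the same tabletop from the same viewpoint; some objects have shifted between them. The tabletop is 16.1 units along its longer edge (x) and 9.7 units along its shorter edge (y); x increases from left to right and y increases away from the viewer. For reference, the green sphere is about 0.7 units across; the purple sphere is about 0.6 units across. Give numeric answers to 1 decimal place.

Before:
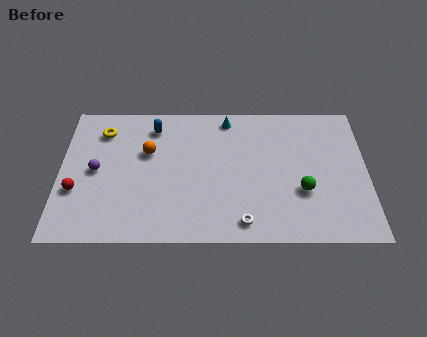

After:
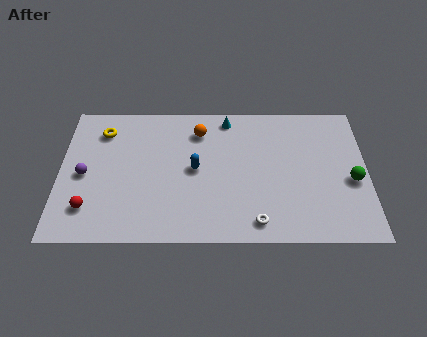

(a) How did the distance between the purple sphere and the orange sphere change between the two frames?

+3.8

The distance was about 3.0 in the first image and 6.8 in the second, so they moved 3.8 units further apart.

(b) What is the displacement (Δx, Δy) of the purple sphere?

(-0.6, -0.3)

The purple sphere started near (1.9, 4.8) and ended near (1.3, 4.5).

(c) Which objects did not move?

the cyan cone and the yellow torus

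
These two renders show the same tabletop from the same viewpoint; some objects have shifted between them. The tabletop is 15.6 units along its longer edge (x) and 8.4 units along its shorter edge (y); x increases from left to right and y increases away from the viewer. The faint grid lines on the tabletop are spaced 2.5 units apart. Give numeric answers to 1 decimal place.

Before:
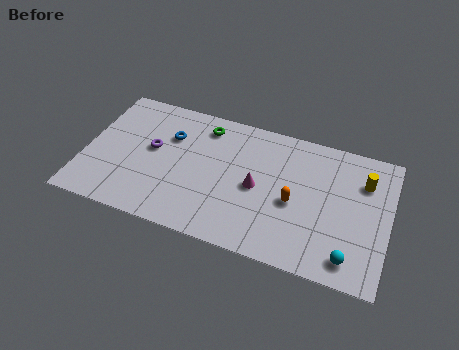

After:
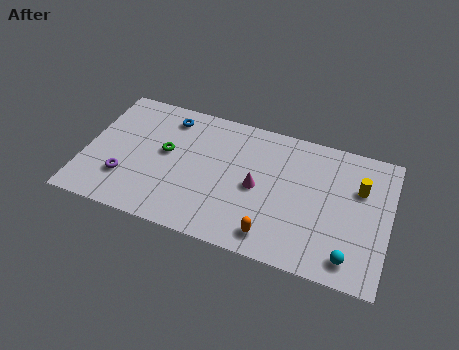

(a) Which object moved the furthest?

the green torus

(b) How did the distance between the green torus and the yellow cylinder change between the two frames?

+1.6

The distance was about 8.3 in the first image and 9.9 in the second, so they moved 1.6 units further apart.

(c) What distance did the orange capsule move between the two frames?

2.6

The orange capsule was near (10.8, 3.7) before and (9.9, 1.3) after, so it travelled √(0.9² + 2.4²) ≈ 2.6 units.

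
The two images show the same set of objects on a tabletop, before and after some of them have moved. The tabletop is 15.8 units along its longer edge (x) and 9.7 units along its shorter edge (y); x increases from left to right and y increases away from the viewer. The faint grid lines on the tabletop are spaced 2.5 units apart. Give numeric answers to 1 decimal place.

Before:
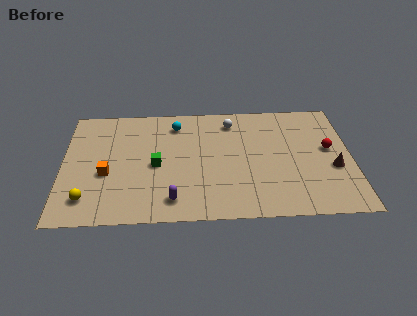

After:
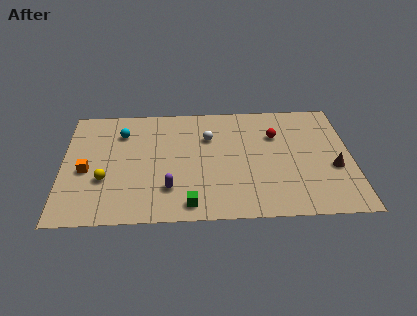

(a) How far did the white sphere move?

1.8

From (9.3, 8.0) to (8.0, 6.7), the white sphere covered √(1.3² + 1.3²) ≈ 1.8 units.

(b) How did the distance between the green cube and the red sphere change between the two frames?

-2.2

The distance was about 9.5 in the first image and 7.3 in the second, so they moved 2.2 units closer together.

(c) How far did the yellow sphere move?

1.7

The yellow sphere moved from about (1.4, 1.9) to (2.3, 3.4), a distance of √(0.9² + 1.5²) ≈ 1.7.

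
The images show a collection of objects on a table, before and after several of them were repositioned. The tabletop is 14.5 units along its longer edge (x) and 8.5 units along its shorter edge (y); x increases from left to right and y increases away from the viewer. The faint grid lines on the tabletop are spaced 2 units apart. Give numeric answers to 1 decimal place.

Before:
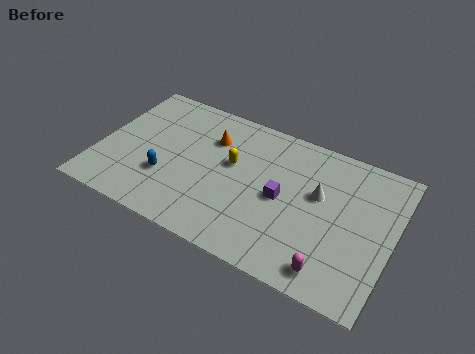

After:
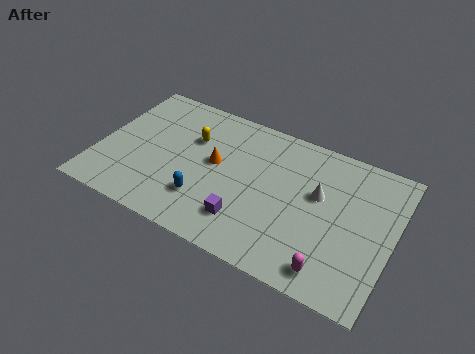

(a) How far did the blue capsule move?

2.1

The blue capsule was near (3.5, 2.8) before and (5.5, 2.3) after, so it travelled √(2.0² + 0.5²) ≈ 2.1 units.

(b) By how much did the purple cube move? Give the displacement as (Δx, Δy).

(-1.5, -2.1)

The purple cube started near (9.1, 4.1) and ended near (7.6, 2.0).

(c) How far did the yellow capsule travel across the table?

2.2

From (6.5, 5.0) to (4.4, 5.7), the yellow capsule covered √(2.1² + 0.7²) ≈ 2.2 units.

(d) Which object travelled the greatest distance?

the purple cube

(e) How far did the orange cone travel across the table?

1.5

The orange cone was near (5.3, 6.1) before and (5.7, 4.7) after, so it travelled √(0.4² + 1.4²) ≈ 1.5 units.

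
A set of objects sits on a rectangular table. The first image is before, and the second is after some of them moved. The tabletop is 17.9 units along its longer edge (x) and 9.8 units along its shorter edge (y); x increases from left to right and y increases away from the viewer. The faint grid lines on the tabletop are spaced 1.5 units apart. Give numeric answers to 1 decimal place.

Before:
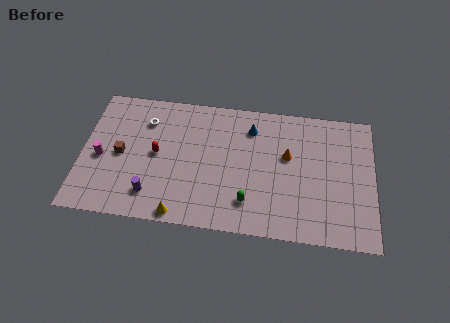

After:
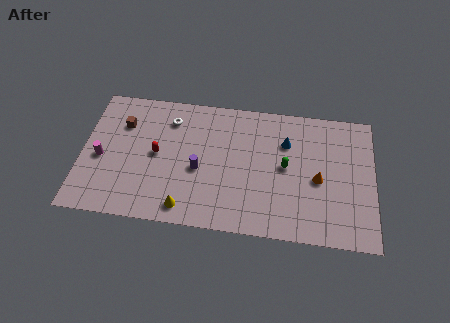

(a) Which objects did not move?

the magenta cylinder and the red capsule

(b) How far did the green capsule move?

3.6

From (10.3, 2.2) to (12.5, 5.1), the green capsule covered √(2.2² + 2.9²) ≈ 3.6 units.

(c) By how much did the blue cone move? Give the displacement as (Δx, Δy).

(2.2, -0.8)

From the two frames, the blue cone sits at roughly (10.3, 7.7) before and (12.5, 6.9) after.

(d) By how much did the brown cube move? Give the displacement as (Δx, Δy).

(0.0, 2.3)

The brown cube started near (2.4, 4.7) and ended near (2.4, 7.0).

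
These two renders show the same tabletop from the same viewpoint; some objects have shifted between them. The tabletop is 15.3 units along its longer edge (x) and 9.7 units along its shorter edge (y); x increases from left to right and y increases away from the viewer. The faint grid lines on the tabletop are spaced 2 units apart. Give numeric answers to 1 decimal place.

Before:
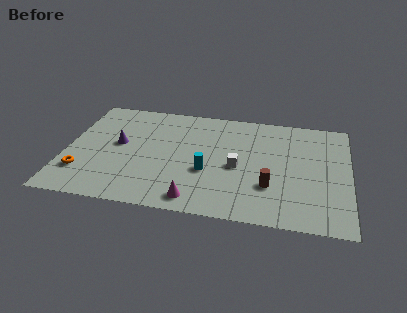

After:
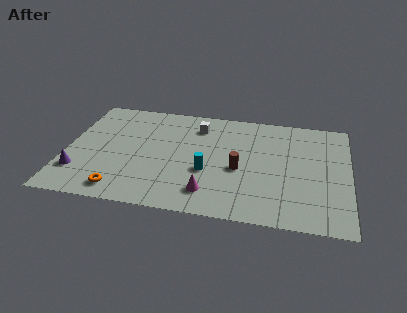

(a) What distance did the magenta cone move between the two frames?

1.0

From (7.2, 1.2) to (7.9, 1.9), the magenta cone covered √(0.7² + 0.7²) ≈ 1.0 units.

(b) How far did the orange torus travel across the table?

2.5

The orange torus moved from about (1.0, 2.5) to (3.2, 1.3), a distance of √(2.2² + 1.2²) ≈ 2.5.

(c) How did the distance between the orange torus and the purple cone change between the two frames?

-0.6

Before: roughly 3.3 units apart; after: 2.7. That's 0.6 units closer together.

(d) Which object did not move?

the cyan cylinder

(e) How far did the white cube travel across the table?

4.0

The white cube was near (9.3, 4.4) before and (7.0, 7.7) after, so it travelled √(2.3² + 3.3²) ≈ 4.0 units.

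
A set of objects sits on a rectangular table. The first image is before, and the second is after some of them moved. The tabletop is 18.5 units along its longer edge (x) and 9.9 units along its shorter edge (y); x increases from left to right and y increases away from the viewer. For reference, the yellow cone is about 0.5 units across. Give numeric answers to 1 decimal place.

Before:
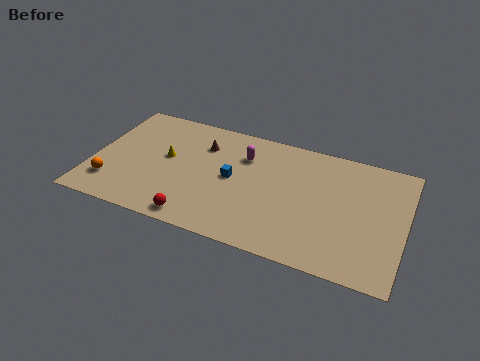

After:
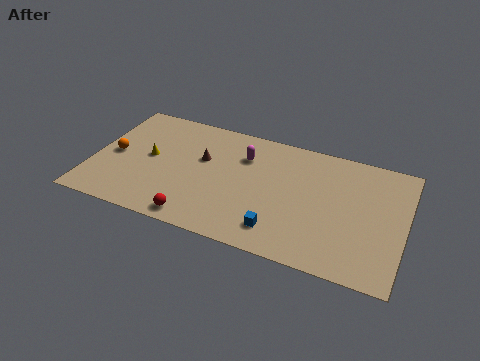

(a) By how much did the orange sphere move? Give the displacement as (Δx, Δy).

(-0.1, 2.5)

From the two frames, the orange sphere sits at roughly (1.3, 2.3) before and (1.2, 4.8) after.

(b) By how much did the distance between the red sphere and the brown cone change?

-1.2

Before: roughly 6.2 units apart; after: 5.0. That's 1.2 units closer together.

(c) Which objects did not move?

the red sphere and the magenta capsule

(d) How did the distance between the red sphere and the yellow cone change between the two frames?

+0.3

They were about 5.0 units apart before and 5.3 after — 0.3 units further apart.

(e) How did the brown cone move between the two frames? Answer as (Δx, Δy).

(0.1, -1.2)

The brown cone started near (6.3, 7.3) and ended near (6.4, 6.1).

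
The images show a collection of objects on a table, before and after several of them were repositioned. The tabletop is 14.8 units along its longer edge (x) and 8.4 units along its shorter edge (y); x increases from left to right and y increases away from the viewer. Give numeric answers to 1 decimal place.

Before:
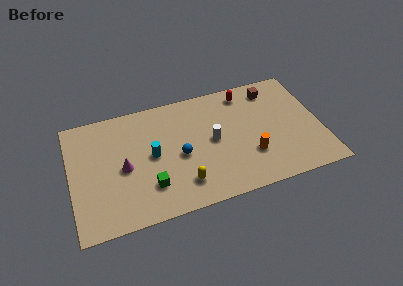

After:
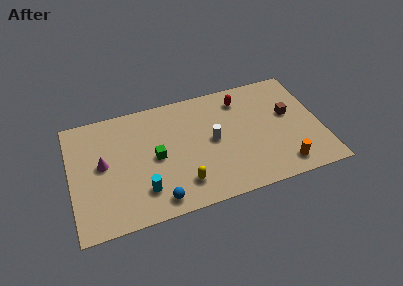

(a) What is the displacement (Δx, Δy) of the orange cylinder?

(1.8, -1.3)

From the two frames, the orange cylinder sits at roughly (10.5, 2.6) before and (12.3, 1.3) after.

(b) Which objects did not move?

the yellow capsule and the white cylinder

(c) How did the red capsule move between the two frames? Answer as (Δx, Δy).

(-0.3, -0.4)

The red capsule was at about (10.6, 7.2) and moved to about (10.3, 6.8).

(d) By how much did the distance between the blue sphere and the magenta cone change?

+1.2

Before: roughly 3.3 units apart; after: 4.5. That's 1.2 units further apart.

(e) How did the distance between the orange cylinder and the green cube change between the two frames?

+1.8

Before: roughly 6.0 units apart; after: 7.8. That's 1.8 units further apart.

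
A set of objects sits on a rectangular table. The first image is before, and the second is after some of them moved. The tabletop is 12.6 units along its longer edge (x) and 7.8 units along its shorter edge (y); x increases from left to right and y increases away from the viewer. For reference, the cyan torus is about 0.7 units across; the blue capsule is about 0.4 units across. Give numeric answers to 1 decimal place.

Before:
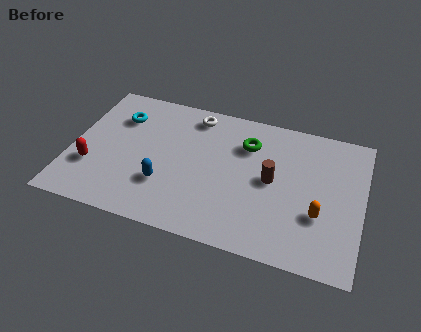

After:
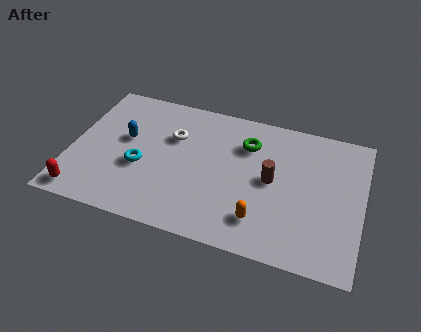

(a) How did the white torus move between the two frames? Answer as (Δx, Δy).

(-0.8, -1.5)

The white torus started near (5.1, 6.7) and ended near (4.3, 5.2).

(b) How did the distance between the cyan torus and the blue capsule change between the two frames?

-2.4

The distance was about 4.0 in the first image and 1.6 in the second, so they moved 2.4 units closer together.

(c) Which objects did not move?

the brown cylinder and the green torus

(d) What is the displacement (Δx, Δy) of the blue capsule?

(-1.9, 2.1)

The blue capsule started near (4.2, 2.4) and ended near (2.3, 4.5).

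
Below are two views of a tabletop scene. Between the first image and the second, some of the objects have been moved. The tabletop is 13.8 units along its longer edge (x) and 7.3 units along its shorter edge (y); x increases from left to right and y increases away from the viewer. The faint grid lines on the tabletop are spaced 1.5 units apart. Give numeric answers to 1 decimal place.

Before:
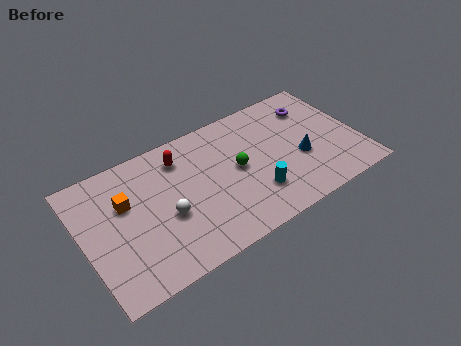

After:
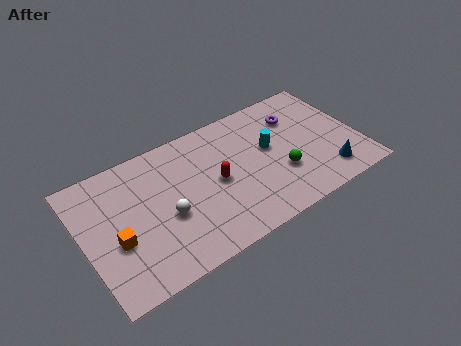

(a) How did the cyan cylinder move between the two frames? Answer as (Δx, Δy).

(1.1, 2.2)

The cyan cylinder started near (8.3, 2.0) and ended near (9.4, 4.2).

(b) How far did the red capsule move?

2.7

The red capsule was near (5.1, 5.8) before and (6.6, 3.6) after, so it travelled √(1.5² + 2.2²) ≈ 2.7 units.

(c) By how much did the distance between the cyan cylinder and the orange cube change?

+1.3

Before: roughly 6.7 units apart; after: 8.0. That's 1.3 units further apart.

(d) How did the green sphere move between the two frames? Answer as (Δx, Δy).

(2.0, -1.3)

The green sphere started near (7.7, 3.8) and ended near (9.7, 2.5).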